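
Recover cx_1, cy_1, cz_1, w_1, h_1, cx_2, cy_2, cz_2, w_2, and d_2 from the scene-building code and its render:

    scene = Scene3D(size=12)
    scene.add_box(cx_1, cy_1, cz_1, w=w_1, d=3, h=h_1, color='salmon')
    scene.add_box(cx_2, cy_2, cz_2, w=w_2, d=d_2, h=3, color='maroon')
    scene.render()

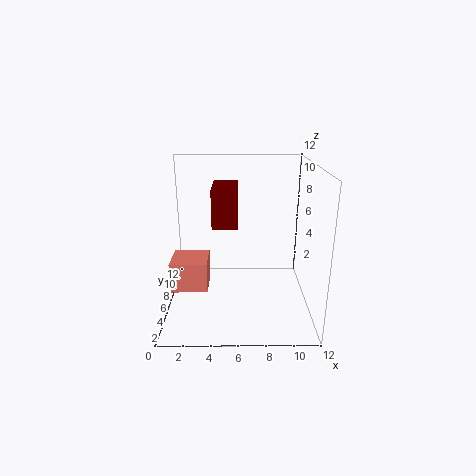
cx_1 = 0.5
cy_1 = 4
cz_1 = 2
w_1 = 3
h_1 = 2.5
cx_2 = 4
cy_2 = 4
cz_2 = 7.5
w_2 = 2
d_2 = 3.5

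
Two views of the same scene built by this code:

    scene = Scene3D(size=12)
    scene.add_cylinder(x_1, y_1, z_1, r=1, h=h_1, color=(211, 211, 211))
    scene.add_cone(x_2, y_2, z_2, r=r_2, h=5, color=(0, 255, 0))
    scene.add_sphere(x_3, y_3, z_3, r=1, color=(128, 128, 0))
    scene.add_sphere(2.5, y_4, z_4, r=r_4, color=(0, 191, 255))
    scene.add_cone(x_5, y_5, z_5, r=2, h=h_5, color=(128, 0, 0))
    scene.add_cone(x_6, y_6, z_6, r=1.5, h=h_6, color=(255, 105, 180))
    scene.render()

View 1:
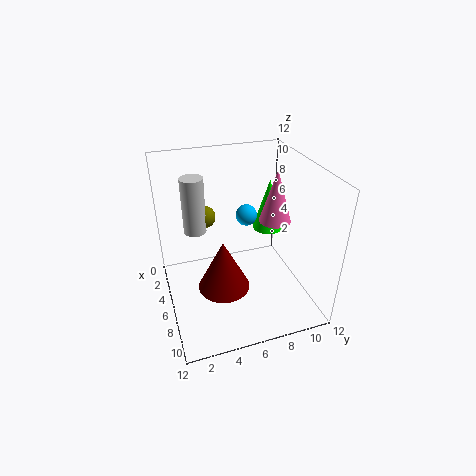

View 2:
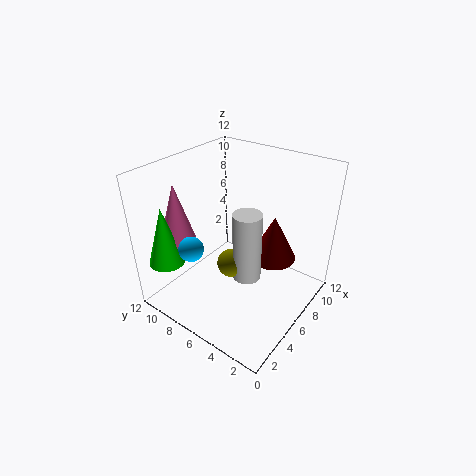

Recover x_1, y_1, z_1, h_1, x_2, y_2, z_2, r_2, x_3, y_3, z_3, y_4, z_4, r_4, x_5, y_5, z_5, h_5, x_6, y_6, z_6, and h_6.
x_1 = 3, y_1 = 3, z_1 = 5.5, h_1 = 5, x_2 = 2, y_2 = 10.5, z_2 = 4, r_2 = 1.5, x_3 = 2.5, y_3 = 4, z_3 = 6.5, y_4 = 8, z_4 = 6, r_4 = 1, x_5 = 8.5, y_5 = 4, z_5 = 3.5, h_5 = 4, x_6 = 3.5, y_6 = 10.5, z_6 = 5.5, h_6 = 5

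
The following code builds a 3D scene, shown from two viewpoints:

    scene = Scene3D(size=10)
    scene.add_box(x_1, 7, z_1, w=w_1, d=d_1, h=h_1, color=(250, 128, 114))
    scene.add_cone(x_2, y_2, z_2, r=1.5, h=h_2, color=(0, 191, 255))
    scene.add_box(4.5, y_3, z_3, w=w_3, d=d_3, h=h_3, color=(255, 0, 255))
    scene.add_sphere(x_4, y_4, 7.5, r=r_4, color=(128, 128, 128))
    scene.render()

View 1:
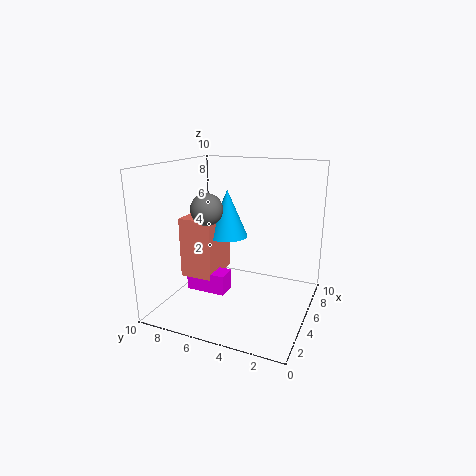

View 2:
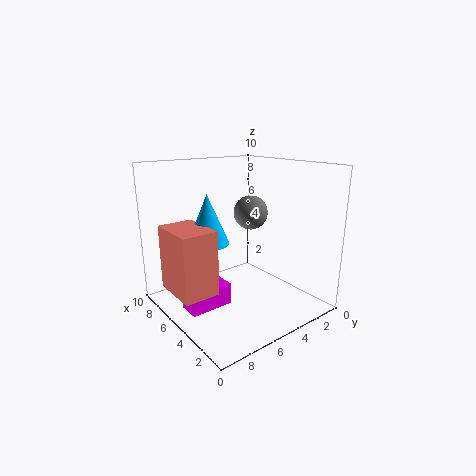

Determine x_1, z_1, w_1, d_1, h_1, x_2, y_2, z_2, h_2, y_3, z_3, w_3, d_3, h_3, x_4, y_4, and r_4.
x_1 = 4.5, z_1 = 1.5, w_1 = 3.5, d_1 = 2.5, h_1 = 4.5, x_2 = 6.5, y_2 = 6.5, z_2 = 4.5, h_2 = 3.5, y_3 = 6, z_3 = 0.5, w_3 = 1.5, d_3 = 3, h_3 = 1.5, x_4 = 2.5, y_4 = 6, r_4 = 1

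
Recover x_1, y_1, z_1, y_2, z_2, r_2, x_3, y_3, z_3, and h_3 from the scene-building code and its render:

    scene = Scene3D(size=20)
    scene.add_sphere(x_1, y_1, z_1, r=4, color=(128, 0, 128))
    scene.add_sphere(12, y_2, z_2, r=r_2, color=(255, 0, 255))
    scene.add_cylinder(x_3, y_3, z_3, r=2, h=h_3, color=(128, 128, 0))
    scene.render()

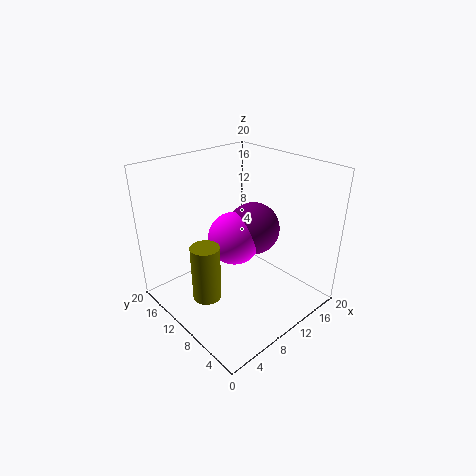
x_1 = 15
y_1 = 12
z_1 = 9
y_2 = 13
z_2 = 8
r_2 = 4
x_3 = 5
y_3 = 11
z_3 = 2
h_3 = 8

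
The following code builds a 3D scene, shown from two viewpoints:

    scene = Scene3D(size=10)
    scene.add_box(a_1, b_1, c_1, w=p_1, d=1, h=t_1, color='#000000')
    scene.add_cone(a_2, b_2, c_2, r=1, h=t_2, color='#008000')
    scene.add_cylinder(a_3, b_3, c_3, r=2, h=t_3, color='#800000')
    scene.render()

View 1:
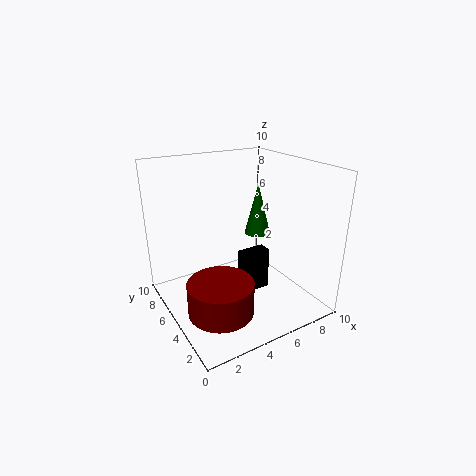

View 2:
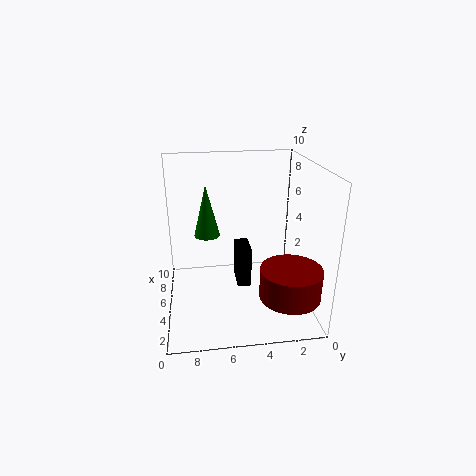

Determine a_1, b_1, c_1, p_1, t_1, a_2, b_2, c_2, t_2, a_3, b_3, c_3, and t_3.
a_1 = 5, b_1 = 4, c_1 = 1, p_1 = 2, t_1 = 3, a_2 = 8, b_2 = 7, c_2 = 4, t_2 = 4, a_3 = 2, b_3 = 2, c_3 = 2, t_3 = 2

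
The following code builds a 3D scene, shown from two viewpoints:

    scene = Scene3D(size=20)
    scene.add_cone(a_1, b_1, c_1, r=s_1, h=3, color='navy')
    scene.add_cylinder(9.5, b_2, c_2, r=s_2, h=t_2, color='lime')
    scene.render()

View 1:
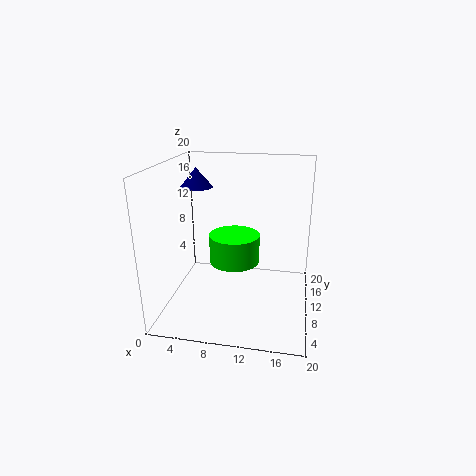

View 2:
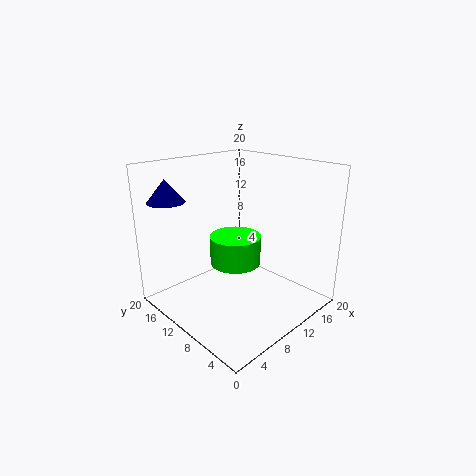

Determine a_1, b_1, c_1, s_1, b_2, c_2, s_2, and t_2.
a_1 = 2.5
b_1 = 15.5
c_1 = 15.5
s_1 = 2.5
b_2 = 10
c_2 = 6.5
s_2 = 3.5
t_2 = 4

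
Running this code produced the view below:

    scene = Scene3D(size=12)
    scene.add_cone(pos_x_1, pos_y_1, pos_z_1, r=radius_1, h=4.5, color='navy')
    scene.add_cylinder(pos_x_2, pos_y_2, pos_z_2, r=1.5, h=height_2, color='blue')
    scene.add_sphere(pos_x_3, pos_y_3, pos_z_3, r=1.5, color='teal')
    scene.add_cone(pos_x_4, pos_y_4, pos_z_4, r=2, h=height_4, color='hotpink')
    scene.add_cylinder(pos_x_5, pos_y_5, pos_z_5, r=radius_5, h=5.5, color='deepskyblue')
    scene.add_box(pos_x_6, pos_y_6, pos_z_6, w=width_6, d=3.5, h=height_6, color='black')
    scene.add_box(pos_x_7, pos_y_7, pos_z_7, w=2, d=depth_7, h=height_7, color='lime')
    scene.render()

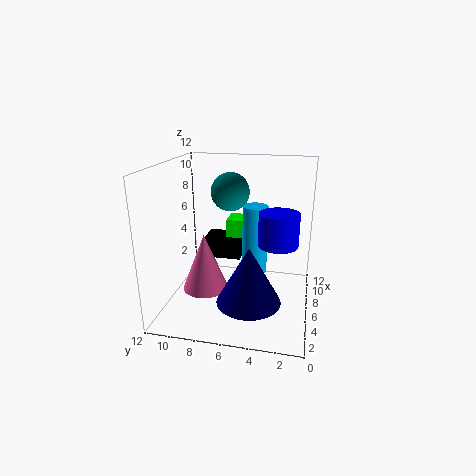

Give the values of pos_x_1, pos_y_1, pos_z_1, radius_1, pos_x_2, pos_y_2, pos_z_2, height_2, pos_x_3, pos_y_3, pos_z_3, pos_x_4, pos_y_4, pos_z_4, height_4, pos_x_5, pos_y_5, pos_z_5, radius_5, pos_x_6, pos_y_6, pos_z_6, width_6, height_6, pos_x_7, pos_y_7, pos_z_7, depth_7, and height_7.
pos_x_1 = 3
pos_y_1 = 4.5
pos_z_1 = 2
radius_1 = 2.5
pos_x_2 = 4
pos_y_2 = 2.5
pos_z_2 = 6.5
height_2 = 2.5
pos_x_3 = 5.5
pos_y_3 = 6.5
pos_z_3 = 10
pos_x_4 = 6
pos_y_4 = 9
pos_z_4 = 1
height_4 = 5
pos_x_5 = 5.5
pos_y_5 = 4.5
pos_z_5 = 3.5
radius_5 = 1
pos_x_6 = 9
pos_y_6 = 6.5
pos_z_6 = 2.5
width_6 = 2.5
height_6 = 2
pos_x_7 = 6
pos_y_7 = 5
pos_z_7 = 6
depth_7 = 2
height_7 = 1.5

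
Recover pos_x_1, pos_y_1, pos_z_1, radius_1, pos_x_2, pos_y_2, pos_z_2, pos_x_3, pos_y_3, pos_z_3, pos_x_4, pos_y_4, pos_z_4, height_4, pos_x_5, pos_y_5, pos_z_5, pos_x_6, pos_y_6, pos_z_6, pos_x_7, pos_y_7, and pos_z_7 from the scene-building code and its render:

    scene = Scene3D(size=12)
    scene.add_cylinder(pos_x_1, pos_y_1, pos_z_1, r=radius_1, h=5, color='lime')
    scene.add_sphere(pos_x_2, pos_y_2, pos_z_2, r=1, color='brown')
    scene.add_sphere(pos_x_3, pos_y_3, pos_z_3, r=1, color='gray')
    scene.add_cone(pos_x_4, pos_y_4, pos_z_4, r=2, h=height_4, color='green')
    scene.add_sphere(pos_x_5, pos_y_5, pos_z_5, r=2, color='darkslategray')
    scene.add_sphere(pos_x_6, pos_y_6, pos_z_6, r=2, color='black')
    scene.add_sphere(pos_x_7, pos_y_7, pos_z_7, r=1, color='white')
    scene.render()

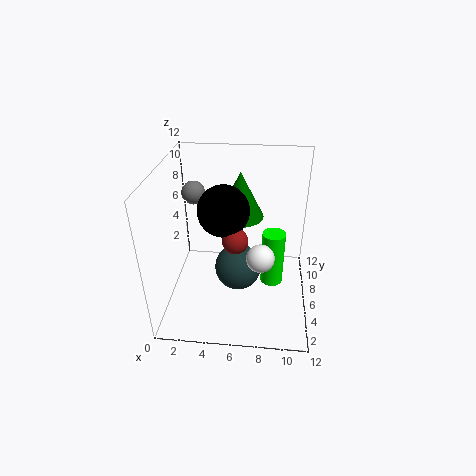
pos_x_1 = 9
pos_y_1 = 7
pos_z_1 = 1
radius_1 = 1
pos_x_2 = 6
pos_y_2 = 4
pos_z_2 = 7
pos_x_3 = 2
pos_y_3 = 8
pos_z_3 = 9
pos_x_4 = 6
pos_y_4 = 8
pos_z_4 = 7
height_4 = 4
pos_x_5 = 6
pos_y_5 = 6
pos_z_5 = 3
pos_x_6 = 5
pos_y_6 = 5
pos_z_6 = 9
pos_x_7 = 8
pos_y_7 = 2
pos_z_7 = 7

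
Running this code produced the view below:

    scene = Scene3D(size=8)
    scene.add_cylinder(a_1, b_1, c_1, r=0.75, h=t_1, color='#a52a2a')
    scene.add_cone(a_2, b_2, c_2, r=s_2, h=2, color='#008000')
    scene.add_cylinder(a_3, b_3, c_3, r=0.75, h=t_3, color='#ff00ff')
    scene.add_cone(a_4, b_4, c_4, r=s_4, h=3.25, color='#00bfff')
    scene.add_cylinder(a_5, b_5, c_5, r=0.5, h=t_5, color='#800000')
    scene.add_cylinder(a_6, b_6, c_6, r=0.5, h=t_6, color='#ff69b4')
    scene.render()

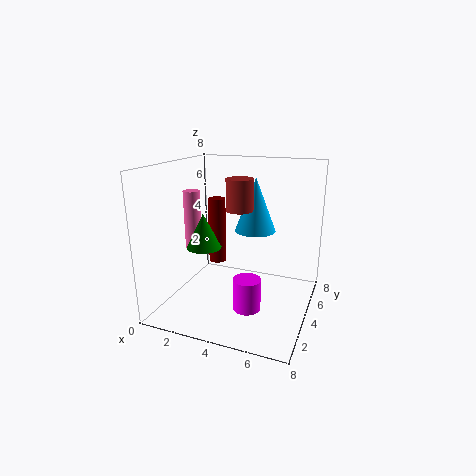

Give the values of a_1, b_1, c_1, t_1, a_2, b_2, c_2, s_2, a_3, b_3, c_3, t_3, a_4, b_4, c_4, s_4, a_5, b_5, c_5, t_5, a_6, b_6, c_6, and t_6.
a_1 = 4, b_1 = 4.25, c_1 = 5.5, t_1 = 1.75, a_2 = 2, b_2 = 3.75, c_2 = 3.25, s_2 = 1, a_3 = 5, b_3 = 2.75, c_3 = 0.5, t_3 = 1.75, a_4 = 4.25, b_4 = 6.25, c_4 = 3.75, s_4 = 1.25, a_5 = 2.5, b_5 = 4.5, c_5 = 2.25, t_5 = 3.75, a_6 = 0.75, b_6 = 4.75, c_6 = 2.75, t_6 = 3.5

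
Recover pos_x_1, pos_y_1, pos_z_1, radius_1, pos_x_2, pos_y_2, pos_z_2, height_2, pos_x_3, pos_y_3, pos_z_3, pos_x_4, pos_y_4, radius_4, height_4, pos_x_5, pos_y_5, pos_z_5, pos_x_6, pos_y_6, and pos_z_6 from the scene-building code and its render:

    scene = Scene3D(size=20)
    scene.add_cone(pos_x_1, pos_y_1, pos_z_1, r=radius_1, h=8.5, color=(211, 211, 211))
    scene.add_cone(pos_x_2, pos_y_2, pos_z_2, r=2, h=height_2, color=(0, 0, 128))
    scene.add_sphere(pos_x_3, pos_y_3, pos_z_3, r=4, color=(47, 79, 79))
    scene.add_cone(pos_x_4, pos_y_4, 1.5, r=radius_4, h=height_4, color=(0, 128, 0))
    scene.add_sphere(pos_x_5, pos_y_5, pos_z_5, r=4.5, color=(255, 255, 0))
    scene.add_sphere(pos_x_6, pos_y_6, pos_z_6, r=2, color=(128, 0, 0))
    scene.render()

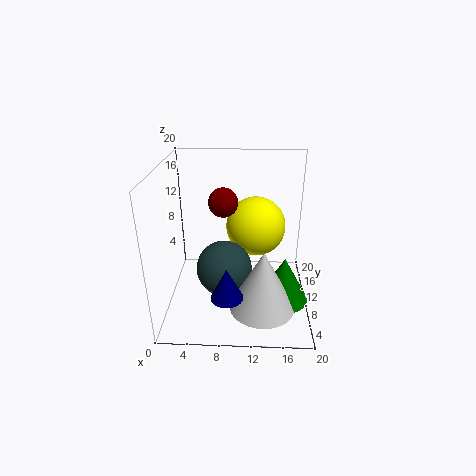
pos_x_1 = 13.5, pos_y_1 = 6, pos_z_1 = 1.5, radius_1 = 4.5, pos_x_2 = 9, pos_y_2 = 2, pos_z_2 = 6, height_2 = 4, pos_x_3 = 8, pos_y_3 = 10, pos_z_3 = 5, pos_x_4 = 16.5, pos_y_4 = 8, radius_4 = 3.5, height_4 = 6.5, pos_x_5 = 12.5, pos_y_5 = 15, pos_z_5 = 9.5, pos_x_6 = 8, pos_y_6 = 10.5, pos_z_6 = 15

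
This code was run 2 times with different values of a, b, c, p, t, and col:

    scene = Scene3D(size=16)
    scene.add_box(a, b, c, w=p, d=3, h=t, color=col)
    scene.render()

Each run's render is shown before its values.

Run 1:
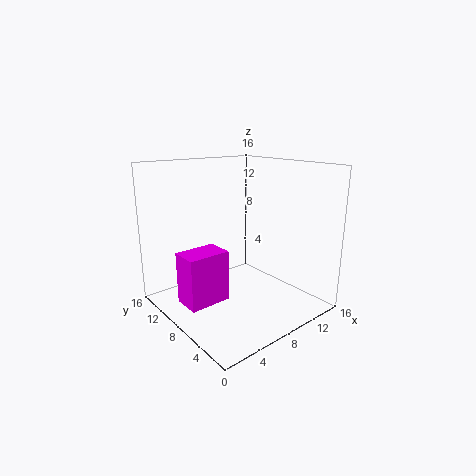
a = 1
b = 6.5
c = 2
p = 4.5
t = 5.5
col = 'magenta'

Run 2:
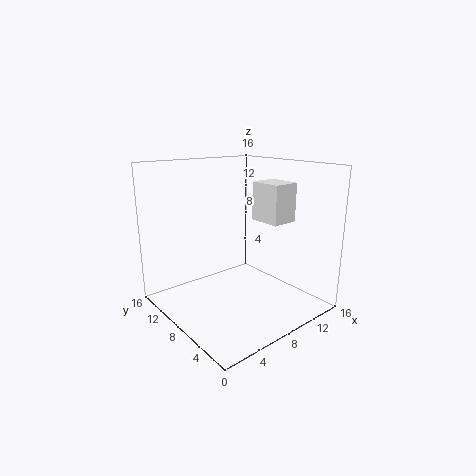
a = 6
b = 0.5
c = 11.5
p = 2.5
t = 3.5
col = 'white'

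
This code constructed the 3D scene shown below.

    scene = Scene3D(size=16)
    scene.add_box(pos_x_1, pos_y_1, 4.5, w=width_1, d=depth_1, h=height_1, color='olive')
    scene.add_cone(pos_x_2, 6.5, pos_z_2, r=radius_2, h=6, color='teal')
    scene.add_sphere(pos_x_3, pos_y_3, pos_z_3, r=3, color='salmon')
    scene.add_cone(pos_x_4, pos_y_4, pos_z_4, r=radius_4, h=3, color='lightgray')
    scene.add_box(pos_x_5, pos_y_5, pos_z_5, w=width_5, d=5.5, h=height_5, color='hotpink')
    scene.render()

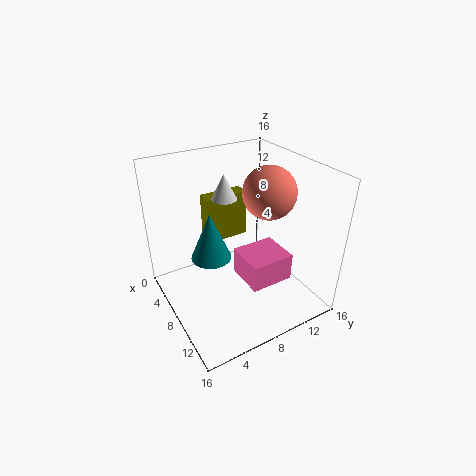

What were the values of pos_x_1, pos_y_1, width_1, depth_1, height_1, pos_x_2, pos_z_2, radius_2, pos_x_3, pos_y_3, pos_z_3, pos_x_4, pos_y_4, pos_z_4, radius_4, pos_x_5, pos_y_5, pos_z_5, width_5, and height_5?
pos_x_1 = 0.5, pos_y_1 = 7, width_1 = 2, depth_1 = 5.5, height_1 = 6, pos_x_2 = 4, pos_z_2 = 3.5, radius_2 = 2.5, pos_x_3 = 8, pos_y_3 = 12, pos_z_3 = 12.5, pos_x_4 = 4, pos_y_4 = 8.5, pos_z_4 = 11, radius_4 = 1.5, pos_x_5 = 4.5, pos_y_5 = 9.5, pos_z_5 = 0.5, width_5 = 5, height_5 = 3.5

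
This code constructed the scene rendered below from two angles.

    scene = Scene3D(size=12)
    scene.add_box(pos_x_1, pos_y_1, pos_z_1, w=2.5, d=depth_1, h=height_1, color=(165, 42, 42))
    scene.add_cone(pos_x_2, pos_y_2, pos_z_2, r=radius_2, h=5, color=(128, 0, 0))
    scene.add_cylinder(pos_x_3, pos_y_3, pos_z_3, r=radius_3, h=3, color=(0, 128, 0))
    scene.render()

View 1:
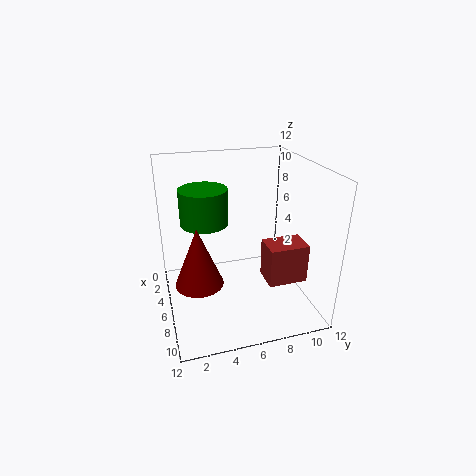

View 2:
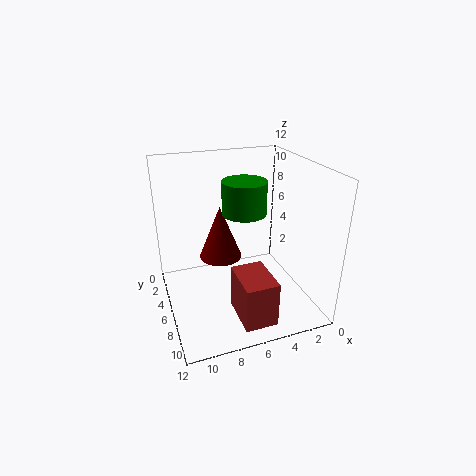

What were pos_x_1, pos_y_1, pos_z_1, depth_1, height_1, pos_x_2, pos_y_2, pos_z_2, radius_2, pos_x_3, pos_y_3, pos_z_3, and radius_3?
pos_x_1 = 5
pos_y_1 = 8.5
pos_z_1 = 1.5
depth_1 = 3.5
height_1 = 3.5
pos_x_2 = 6.5
pos_y_2 = 2.5
pos_z_2 = 2.5
radius_2 = 2
pos_x_3 = 4.5
pos_y_3 = 3.5
pos_z_3 = 7
radius_3 = 2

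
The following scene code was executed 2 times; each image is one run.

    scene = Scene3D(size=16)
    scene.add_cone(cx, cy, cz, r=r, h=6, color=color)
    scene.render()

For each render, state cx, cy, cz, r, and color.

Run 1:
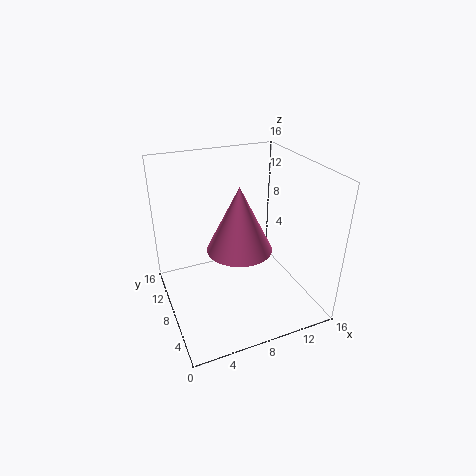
cx = 6; cy = 3; cz = 10; r = 3; color = 'hotpink'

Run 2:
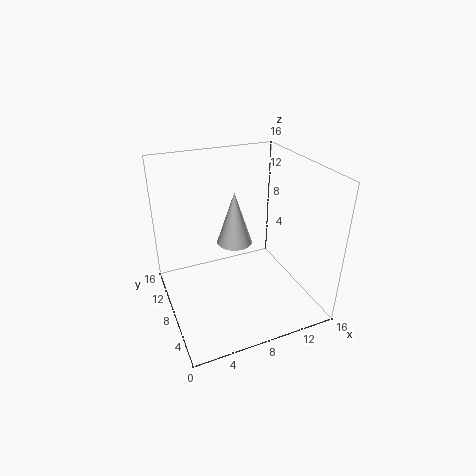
cx = 8; cy = 9; cz = 7; r = 2; color = 'white'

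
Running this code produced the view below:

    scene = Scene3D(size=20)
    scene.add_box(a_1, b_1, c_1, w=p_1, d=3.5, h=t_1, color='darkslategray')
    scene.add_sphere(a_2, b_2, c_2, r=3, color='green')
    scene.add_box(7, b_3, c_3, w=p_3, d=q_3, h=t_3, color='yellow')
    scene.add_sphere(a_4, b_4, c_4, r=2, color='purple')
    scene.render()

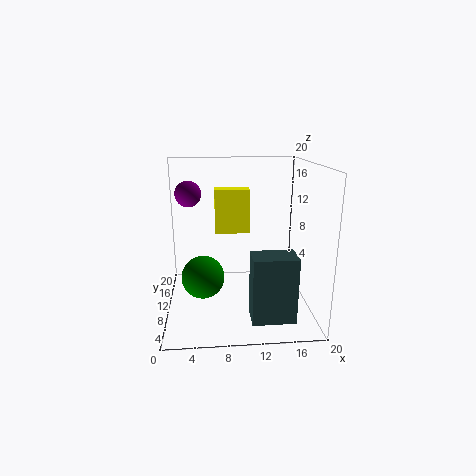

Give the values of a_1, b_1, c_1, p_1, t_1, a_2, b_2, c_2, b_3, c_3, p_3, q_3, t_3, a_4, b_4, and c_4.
a_1 = 11
b_1 = 1.5
c_1 = 1.5
p_1 = 5.5
t_1 = 8.5
a_2 = 5
b_2 = 9.5
c_2 = 4.5
b_3 = 16.5
c_3 = 8.5
p_3 = 5.5
q_3 = 2.5
t_3 = 7
a_4 = 3
b_4 = 16.5
c_4 = 15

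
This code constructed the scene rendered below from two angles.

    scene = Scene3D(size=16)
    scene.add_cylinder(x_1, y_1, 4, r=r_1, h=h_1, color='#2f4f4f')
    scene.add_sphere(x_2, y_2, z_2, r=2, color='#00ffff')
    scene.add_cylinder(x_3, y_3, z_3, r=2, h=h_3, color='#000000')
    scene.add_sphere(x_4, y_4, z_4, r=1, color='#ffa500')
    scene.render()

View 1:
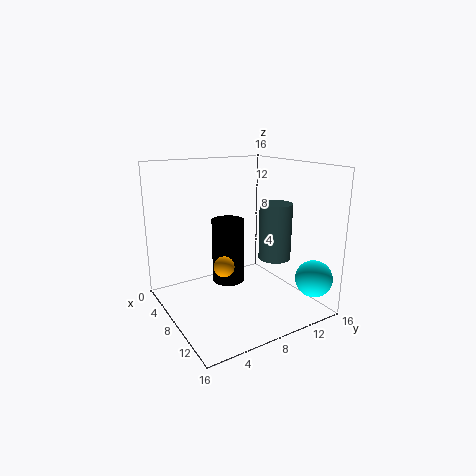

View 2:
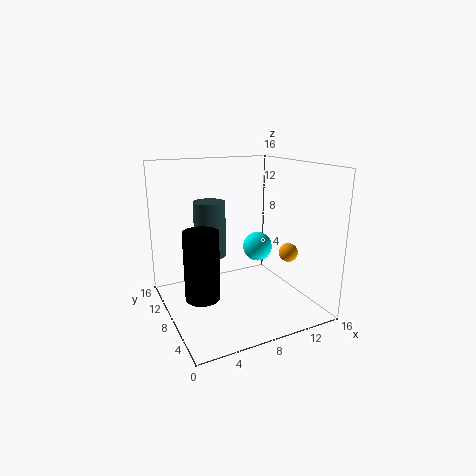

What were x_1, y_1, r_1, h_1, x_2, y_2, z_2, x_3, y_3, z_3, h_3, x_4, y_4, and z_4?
x_1 = 7; y_1 = 14; r_1 = 2; h_1 = 7; x_2 = 14; y_2 = 14; z_2 = 4; x_3 = 4; y_3 = 9; z_3 = 1; h_3 = 8; x_4 = 12; y_4 = 4; z_4 = 7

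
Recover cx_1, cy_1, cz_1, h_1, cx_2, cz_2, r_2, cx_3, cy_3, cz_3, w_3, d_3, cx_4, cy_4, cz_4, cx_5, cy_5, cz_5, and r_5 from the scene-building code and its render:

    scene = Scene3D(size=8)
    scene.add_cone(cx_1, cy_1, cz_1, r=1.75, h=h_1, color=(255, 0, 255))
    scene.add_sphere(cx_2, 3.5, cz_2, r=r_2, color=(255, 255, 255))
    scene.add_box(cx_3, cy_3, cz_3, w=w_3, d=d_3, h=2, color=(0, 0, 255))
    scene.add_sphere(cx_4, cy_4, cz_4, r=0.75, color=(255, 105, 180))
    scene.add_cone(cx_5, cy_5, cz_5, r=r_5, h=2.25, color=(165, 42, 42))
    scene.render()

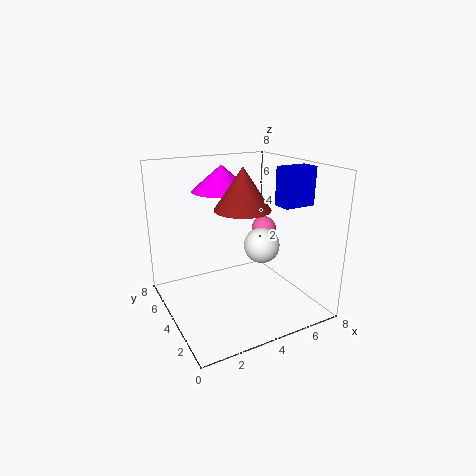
cx_1 = 4, cy_1 = 6, cz_1 = 6.25, h_1 = 1.5, cx_2 = 5.25, cz_2 = 3.5, r_2 = 1, cx_3 = 5.5, cy_3 = 1.75, cz_3 = 6, w_3 = 1.75, d_3 = 1, cx_4 = 6.5, cy_4 = 5.25, cz_4 = 3.75, cx_5 = 4, cy_5 = 3.5, cz_5 = 5.75, r_5 = 1.5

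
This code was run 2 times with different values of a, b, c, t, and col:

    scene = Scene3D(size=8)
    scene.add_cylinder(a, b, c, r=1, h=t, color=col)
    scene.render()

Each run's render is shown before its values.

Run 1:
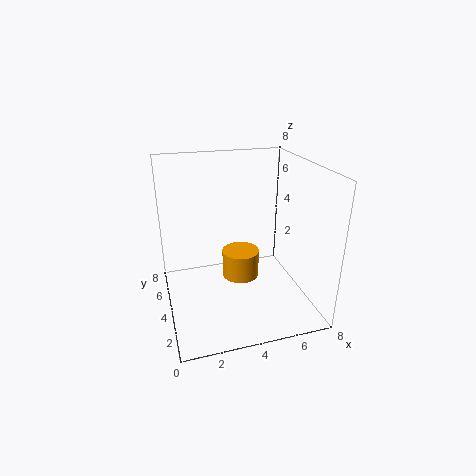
a = 4, b = 3.5, c = 2, t = 1.5, col = 'orange'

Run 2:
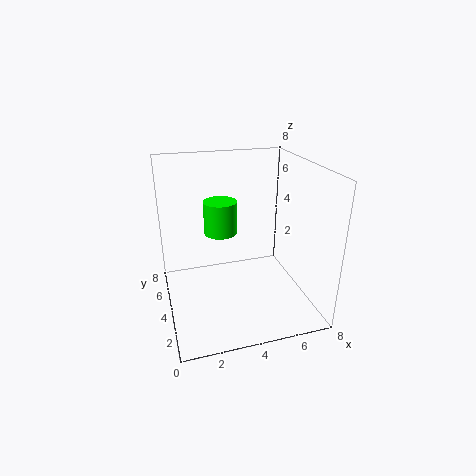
a = 3.5, b = 6, c = 3.5, t = 2, col = 'lime'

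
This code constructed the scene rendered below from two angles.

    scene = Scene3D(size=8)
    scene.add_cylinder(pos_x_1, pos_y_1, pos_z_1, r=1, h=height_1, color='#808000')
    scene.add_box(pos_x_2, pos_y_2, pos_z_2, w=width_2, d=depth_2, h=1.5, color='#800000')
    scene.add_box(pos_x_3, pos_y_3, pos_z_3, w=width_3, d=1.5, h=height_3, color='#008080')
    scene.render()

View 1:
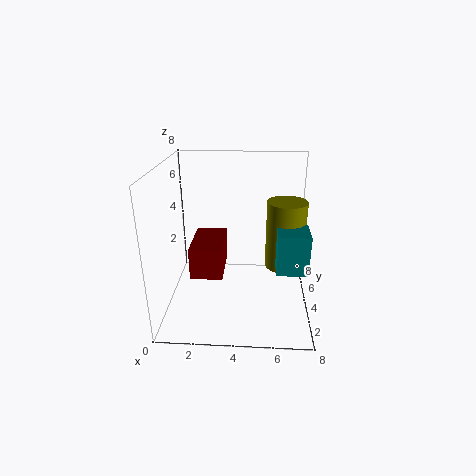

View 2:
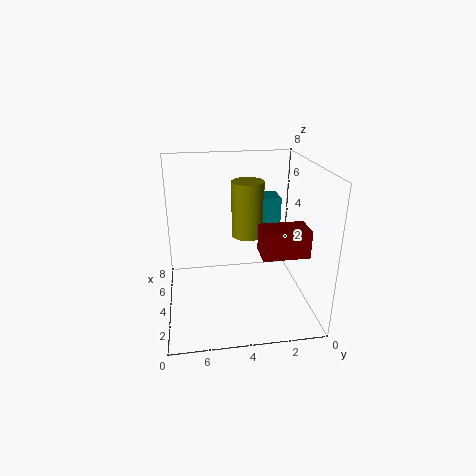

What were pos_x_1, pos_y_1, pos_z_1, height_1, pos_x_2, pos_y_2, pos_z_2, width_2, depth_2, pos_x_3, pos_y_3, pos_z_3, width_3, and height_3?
pos_x_1 = 6.5
pos_y_1 = 3
pos_z_1 = 3
height_1 = 3.5
pos_x_2 = 2
pos_y_2 = 0.5
pos_z_2 = 3.5
width_2 = 1.5
depth_2 = 2.5
pos_x_3 = 6
pos_y_3 = 1
pos_z_3 = 3.5
width_3 = 1.5
height_3 = 2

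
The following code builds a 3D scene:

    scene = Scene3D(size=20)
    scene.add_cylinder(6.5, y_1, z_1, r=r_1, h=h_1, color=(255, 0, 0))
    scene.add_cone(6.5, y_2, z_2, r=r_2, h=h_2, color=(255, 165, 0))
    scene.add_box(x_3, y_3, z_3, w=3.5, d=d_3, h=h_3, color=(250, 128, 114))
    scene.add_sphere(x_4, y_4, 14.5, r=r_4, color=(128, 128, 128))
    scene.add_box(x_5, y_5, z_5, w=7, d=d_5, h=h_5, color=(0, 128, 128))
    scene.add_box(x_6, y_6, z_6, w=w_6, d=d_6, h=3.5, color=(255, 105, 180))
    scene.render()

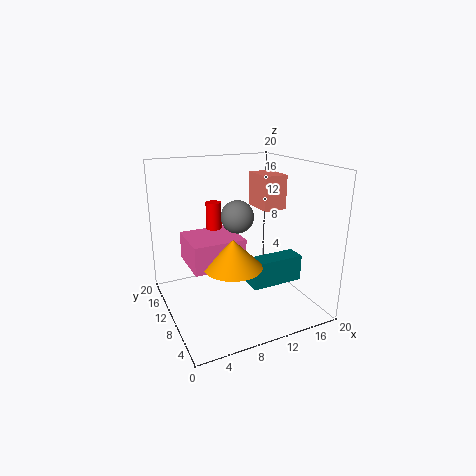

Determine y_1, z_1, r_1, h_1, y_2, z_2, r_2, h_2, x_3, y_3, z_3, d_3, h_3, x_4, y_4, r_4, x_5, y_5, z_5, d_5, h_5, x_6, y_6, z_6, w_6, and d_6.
y_1 = 10, z_1 = 10.5, r_1 = 1, h_1 = 5, y_2 = 4, z_2 = 9, r_2 = 3.5, h_2 = 3.5, x_3 = 14.5, y_3 = 10.5, z_3 = 13, d_3 = 5, h_3 = 5, x_4 = 8, y_4 = 6, r_4 = 2, x_5 = 9.5, y_5 = 4, z_5 = 5, d_5 = 2.5, h_5 = 3.5, x_6 = 2, y_6 = 4.5, z_6 = 8.5, w_6 = 6.5, d_6 = 6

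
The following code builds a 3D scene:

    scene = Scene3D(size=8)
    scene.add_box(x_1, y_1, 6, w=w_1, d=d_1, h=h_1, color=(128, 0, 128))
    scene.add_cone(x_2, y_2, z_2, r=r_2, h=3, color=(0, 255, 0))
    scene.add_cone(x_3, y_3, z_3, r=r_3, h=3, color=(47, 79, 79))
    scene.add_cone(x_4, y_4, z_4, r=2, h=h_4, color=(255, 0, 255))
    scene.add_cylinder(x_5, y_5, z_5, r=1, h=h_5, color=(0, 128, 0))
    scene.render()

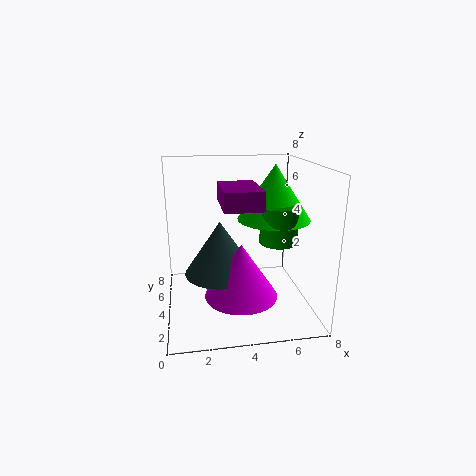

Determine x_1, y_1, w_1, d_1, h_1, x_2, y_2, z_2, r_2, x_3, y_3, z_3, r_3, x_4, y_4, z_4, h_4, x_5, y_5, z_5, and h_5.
x_1 = 3
y_1 = 2
w_1 = 2
d_1 = 3
h_1 = 1
x_2 = 6
y_2 = 4
z_2 = 5
r_2 = 2
x_3 = 3
y_3 = 4
z_3 = 2
r_3 = 2
x_4 = 4
y_4 = 3
z_4 = 1
h_4 = 3
x_5 = 6
y_5 = 3
z_5 = 4
h_5 = 2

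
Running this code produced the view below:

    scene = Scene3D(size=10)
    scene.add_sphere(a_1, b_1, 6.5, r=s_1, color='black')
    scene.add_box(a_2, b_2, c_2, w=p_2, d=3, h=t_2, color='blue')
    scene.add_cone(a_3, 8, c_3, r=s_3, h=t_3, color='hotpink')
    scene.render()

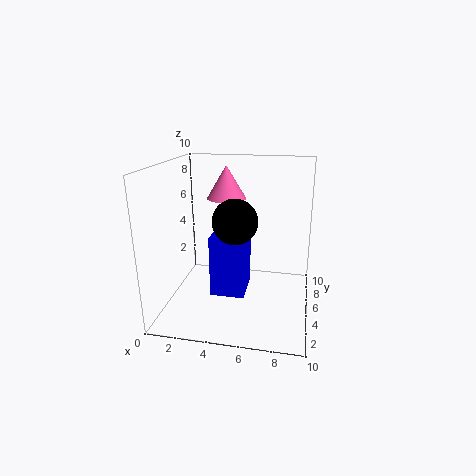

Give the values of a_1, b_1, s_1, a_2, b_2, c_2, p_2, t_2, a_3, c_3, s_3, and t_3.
a_1 = 5
b_1 = 4
s_1 = 1.5
a_2 = 3
b_2 = 4.5
c_2 = 0.5
p_2 = 2.5
t_2 = 4.5
a_3 = 3.5
c_3 = 7
s_3 = 1.5
t_3 = 2.5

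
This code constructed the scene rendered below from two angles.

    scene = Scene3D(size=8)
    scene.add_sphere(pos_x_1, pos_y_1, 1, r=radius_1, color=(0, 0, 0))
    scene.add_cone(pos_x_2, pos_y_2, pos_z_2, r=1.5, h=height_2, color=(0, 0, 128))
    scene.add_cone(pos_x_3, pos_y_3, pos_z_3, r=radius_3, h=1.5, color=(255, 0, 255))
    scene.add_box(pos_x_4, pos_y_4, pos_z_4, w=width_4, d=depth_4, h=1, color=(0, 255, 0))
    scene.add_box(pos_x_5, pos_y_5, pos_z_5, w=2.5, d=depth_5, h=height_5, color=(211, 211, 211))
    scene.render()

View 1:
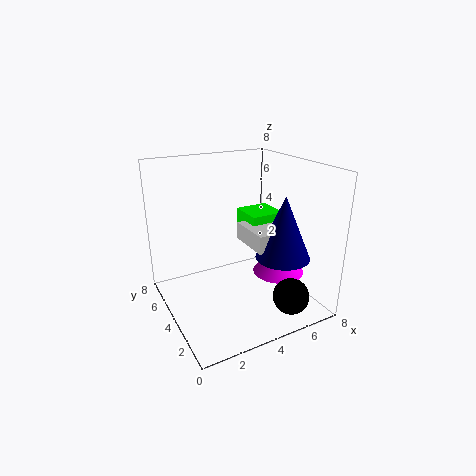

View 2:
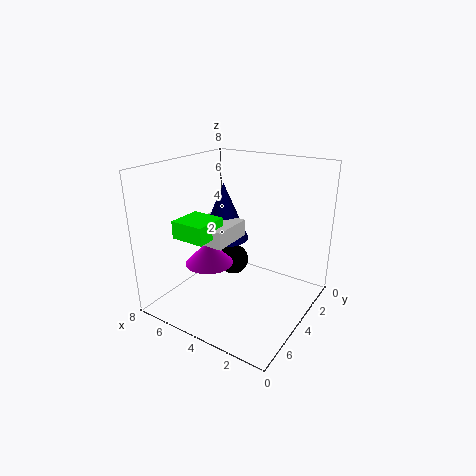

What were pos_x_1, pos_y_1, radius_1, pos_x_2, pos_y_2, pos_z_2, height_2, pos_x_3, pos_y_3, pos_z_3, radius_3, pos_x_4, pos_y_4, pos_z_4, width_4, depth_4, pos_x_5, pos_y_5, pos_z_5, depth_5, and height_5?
pos_x_1 = 6
pos_y_1 = 1.5
radius_1 = 1
pos_x_2 = 6
pos_y_2 = 2.5
pos_z_2 = 3
height_2 = 3.5
pos_x_3 = 6.5
pos_y_3 = 3.5
pos_z_3 = 1.5
radius_3 = 1.5
pos_x_4 = 5
pos_y_4 = 4
pos_z_4 = 4
width_4 = 2
depth_4 = 2
pos_x_5 = 4.5
pos_y_5 = 2.5
pos_z_5 = 3.5
depth_5 = 2.5
height_5 = 1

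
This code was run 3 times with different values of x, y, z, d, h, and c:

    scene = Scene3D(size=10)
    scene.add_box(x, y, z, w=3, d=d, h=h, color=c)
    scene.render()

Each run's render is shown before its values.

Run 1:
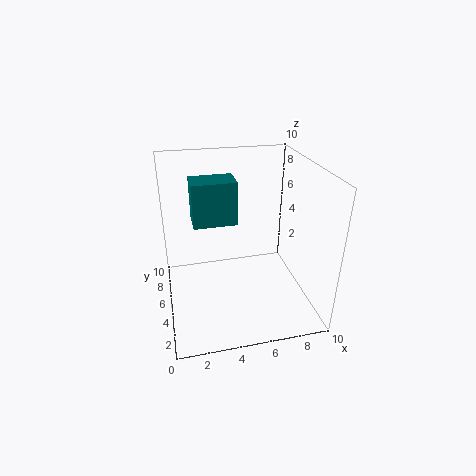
x = 2; y = 5; z = 6; d = 2; h = 3; c = 'teal'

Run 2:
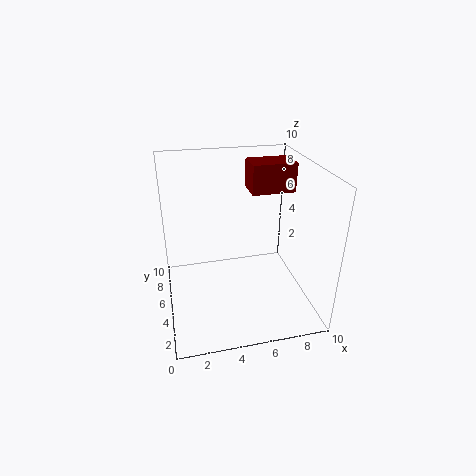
x = 6; y = 5; z = 8; d = 2; h = 2; c = 'maroon'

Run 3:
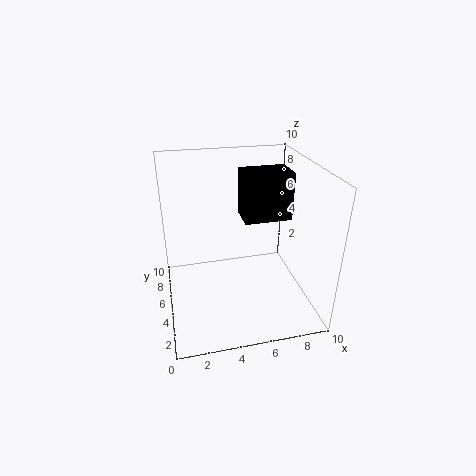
x = 5; y = 3; z = 7; d = 2; h = 3; c = 'black'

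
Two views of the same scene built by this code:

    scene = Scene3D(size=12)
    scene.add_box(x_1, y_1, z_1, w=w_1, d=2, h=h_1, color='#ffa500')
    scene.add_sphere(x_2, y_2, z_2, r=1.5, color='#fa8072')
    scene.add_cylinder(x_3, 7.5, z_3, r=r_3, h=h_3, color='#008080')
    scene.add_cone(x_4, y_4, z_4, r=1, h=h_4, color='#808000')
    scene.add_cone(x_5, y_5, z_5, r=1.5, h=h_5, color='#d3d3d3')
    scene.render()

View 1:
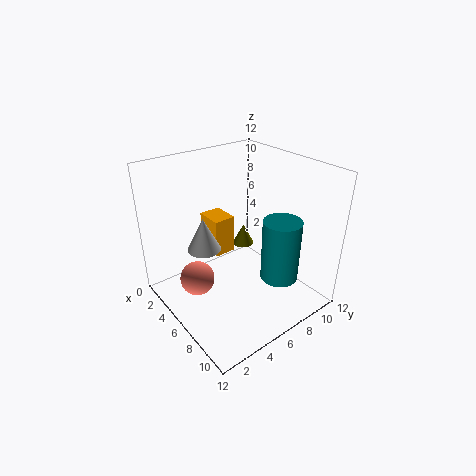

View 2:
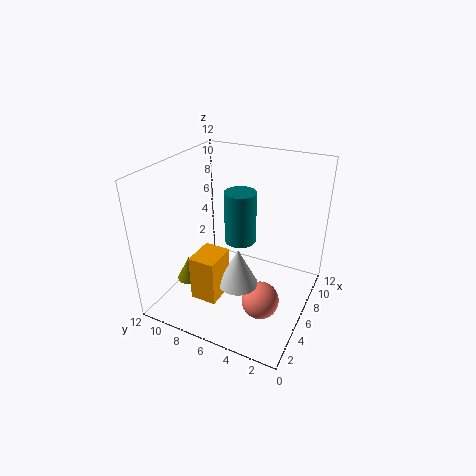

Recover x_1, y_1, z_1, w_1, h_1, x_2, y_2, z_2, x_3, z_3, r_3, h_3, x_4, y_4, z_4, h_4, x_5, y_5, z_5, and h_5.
x_1 = 1; y_1 = 5.5; z_1 = 3; w_1 = 2.5; h_1 = 3.5; x_2 = 4; y_2 = 3; z_2 = 2; x_3 = 9.5; z_3 = 3.5; r_3 = 1.5; h_3 = 5; x_4 = 3; y_4 = 9; z_4 = 3; h_4 = 2; x_5 = 3; y_5 = 4.5; z_5 = 4; h_5 = 3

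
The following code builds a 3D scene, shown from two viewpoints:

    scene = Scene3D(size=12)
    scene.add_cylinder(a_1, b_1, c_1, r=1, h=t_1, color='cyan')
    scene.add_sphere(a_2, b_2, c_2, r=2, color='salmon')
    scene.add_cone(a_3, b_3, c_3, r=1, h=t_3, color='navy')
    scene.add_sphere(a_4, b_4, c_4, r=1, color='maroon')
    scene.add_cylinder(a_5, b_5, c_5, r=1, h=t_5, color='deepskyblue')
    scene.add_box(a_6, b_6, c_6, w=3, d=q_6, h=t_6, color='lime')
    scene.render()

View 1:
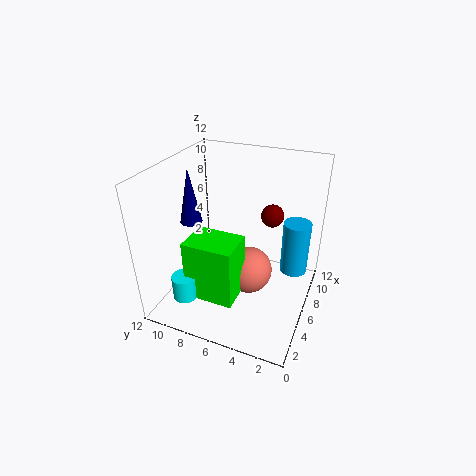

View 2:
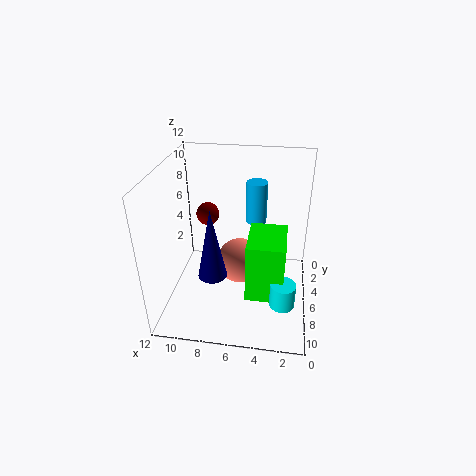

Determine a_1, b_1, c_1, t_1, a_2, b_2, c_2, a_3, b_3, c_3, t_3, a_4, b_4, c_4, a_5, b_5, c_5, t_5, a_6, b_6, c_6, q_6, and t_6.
a_1 = 2
b_1 = 9
c_1 = 2
t_1 = 2
a_2 = 6
b_2 = 5
c_2 = 3
a_3 = 7
b_3 = 11
c_3 = 6
t_3 = 5
a_4 = 9
b_4 = 4
c_4 = 7
a_5 = 5
b_5 = 1
c_5 = 5
t_5 = 4
a_6 = 2
b_6 = 5
c_6 = 2
q_6 = 4
t_6 = 5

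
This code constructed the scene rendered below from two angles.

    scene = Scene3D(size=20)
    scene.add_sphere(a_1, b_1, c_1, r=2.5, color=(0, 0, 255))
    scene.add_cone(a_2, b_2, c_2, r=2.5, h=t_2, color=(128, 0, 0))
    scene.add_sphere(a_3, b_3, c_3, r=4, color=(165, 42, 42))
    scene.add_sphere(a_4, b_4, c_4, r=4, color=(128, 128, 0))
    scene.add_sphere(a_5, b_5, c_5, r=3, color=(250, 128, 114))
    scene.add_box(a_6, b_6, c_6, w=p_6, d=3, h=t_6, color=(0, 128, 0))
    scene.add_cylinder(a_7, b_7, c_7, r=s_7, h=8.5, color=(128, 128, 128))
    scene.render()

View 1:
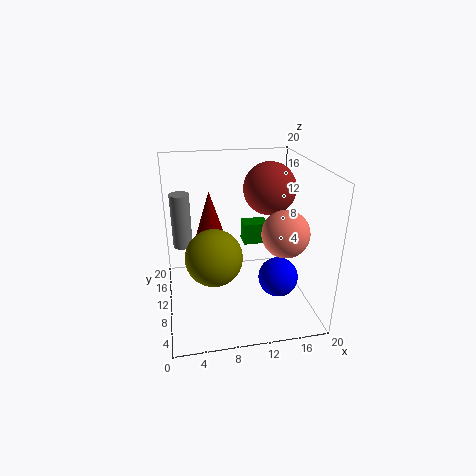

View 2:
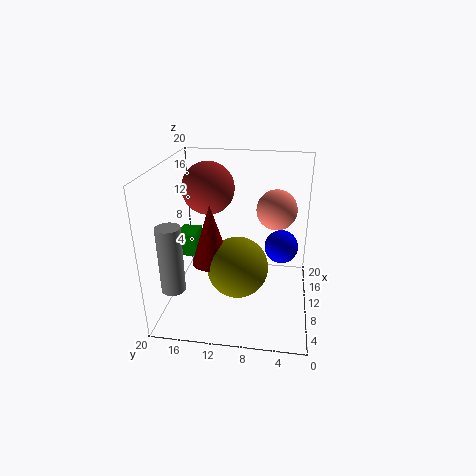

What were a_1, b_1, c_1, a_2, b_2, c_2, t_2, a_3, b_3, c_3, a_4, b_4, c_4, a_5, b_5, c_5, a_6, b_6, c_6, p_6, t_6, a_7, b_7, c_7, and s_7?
a_1 = 14
b_1 = 4
c_1 = 7
a_2 = 6.5
b_2 = 13
c_2 = 8
t_2 = 8
a_3 = 16
b_3 = 15.5
c_3 = 15
a_4 = 6.5
b_4 = 9.5
c_4 = 7.5
a_5 = 15
b_5 = 5
c_5 = 12.5
a_6 = 12.5
b_6 = 17
c_6 = 5
p_6 = 4
t_6 = 3.5
a_7 = 2.5
b_7 = 17
c_7 = 6
s_7 = 1.5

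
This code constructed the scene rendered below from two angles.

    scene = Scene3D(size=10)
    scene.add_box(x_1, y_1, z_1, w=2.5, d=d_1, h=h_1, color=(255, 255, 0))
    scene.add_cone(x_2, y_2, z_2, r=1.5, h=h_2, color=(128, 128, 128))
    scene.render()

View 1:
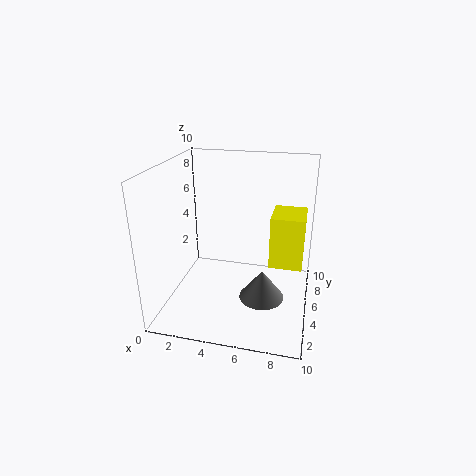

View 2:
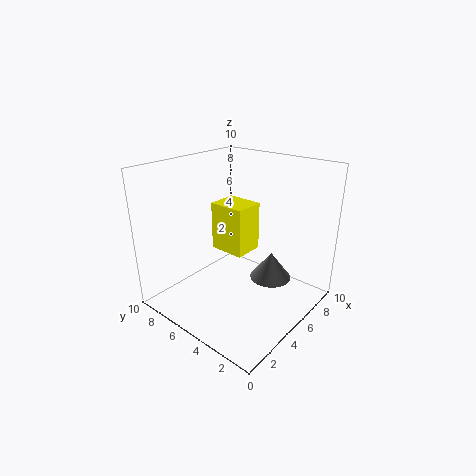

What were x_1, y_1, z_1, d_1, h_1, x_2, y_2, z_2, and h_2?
x_1 = 7, y_1 = 6.5, z_1 = 2, d_1 = 3, h_1 = 4, x_2 = 7, y_2 = 3.5, z_2 = 1.5, h_2 = 2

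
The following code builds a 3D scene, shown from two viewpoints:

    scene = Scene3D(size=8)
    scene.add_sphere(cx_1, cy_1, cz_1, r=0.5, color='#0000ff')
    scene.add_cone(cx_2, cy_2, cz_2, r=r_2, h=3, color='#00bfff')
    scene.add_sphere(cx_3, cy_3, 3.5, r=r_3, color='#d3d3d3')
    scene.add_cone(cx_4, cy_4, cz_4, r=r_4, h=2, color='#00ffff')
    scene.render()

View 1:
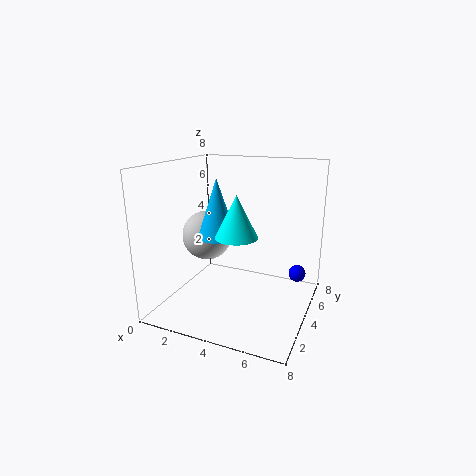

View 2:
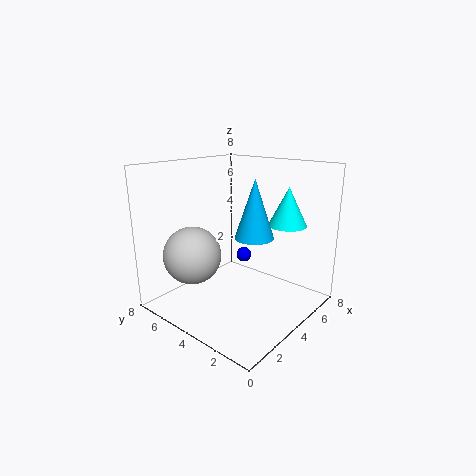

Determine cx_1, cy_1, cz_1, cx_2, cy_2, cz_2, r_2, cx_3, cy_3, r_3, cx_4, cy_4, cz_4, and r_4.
cx_1 = 7; cy_1 = 6; cz_1 = 1.5; cx_2 = 3.5; cy_2 = 2.5; cz_2 = 4.5; r_2 = 1; cx_3 = 1.5; cy_3 = 5; r_3 = 1.5; cx_4 = 5; cy_4 = 1.5; cz_4 = 5; r_4 = 1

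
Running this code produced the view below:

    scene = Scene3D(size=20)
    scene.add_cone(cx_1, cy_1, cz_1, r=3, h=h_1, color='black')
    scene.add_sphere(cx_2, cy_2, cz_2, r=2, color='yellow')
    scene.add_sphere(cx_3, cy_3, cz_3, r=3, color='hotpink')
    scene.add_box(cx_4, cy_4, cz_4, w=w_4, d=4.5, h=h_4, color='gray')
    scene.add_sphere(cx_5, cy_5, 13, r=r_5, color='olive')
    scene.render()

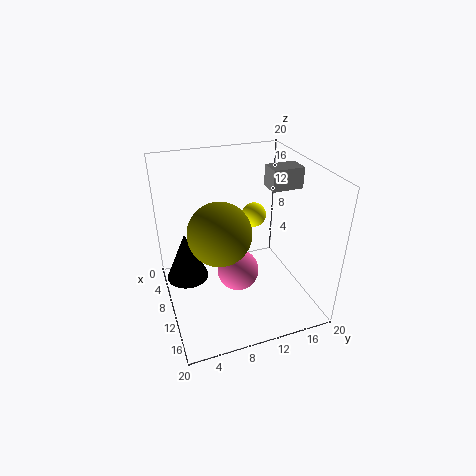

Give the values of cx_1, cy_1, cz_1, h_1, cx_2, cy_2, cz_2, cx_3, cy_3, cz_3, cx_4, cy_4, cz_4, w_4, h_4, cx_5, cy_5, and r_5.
cx_1 = 7.5, cy_1 = 3, cz_1 = 3.5, h_1 = 7, cx_2 = 2.5, cy_2 = 15.5, cz_2 = 9, cx_3 = 10, cy_3 = 10, cz_3 = 4.5, cx_4 = 7, cy_4 = 15, cz_4 = 16, w_4 = 3, h_4 = 3, cx_5 = 13, cy_5 = 6.5, r_5 = 4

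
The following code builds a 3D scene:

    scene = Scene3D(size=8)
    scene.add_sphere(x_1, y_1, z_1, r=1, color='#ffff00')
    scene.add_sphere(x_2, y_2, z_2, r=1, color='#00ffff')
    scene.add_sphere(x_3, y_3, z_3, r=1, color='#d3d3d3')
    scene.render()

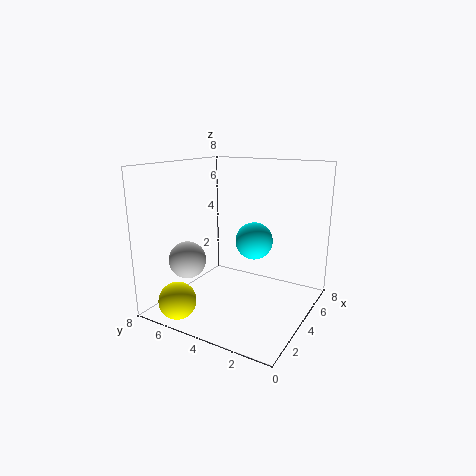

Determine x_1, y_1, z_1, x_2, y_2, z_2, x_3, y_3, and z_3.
x_1 = 1
y_1 = 6
z_1 = 1
x_2 = 4
y_2 = 3
z_2 = 4
x_3 = 2
y_3 = 6
z_3 = 3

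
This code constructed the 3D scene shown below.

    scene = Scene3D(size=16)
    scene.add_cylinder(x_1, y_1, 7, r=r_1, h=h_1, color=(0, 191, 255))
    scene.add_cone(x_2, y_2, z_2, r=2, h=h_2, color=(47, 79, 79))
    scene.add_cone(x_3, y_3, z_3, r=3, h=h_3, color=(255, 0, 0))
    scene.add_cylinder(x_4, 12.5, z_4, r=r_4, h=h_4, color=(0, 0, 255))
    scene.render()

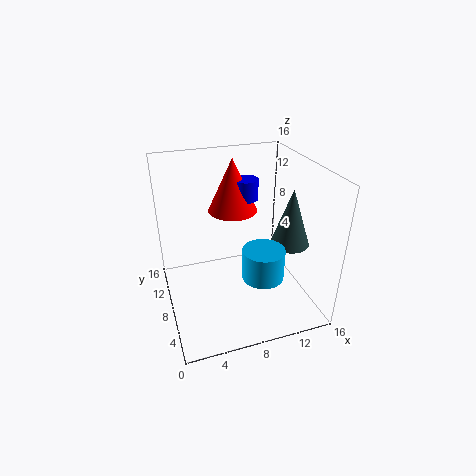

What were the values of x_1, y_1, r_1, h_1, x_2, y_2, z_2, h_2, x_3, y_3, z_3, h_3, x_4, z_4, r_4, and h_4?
x_1 = 8.5
y_1 = 2
r_1 = 2
h_1 = 3
x_2 = 12.5
y_2 = 4.5
z_2 = 8.5
h_2 = 6
x_3 = 9
y_3 = 13
z_3 = 9
h_3 = 6.5
x_4 = 10.5
z_4 = 10.5
r_4 = 1.5
h_4 = 2.5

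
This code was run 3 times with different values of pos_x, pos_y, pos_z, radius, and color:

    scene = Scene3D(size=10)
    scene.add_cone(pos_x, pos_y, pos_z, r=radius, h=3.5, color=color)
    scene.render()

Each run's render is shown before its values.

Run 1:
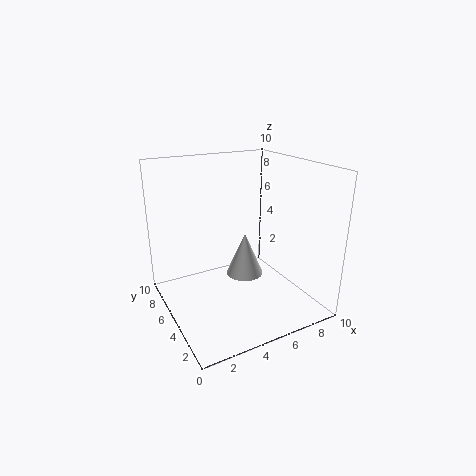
pos_x = 7
pos_y = 7.5
pos_z = 0.5
radius = 1.5
color = 'white'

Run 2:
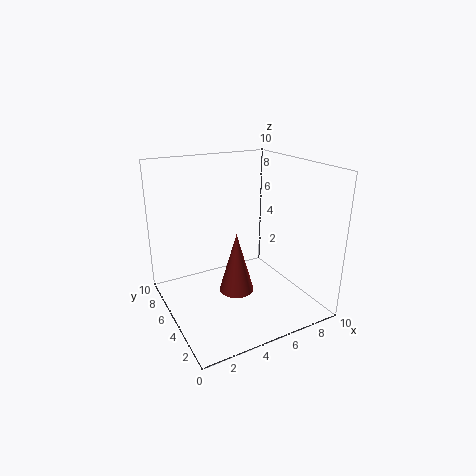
pos_x = 3
pos_y = 1.5
pos_z = 3.5
radius = 1
color = 'brown'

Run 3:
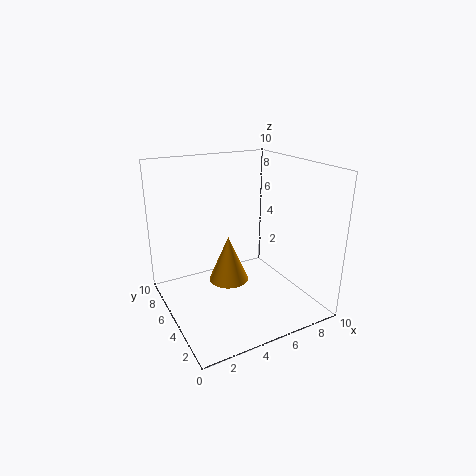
pos_x = 5
pos_y = 6.5
pos_z = 1
radius = 1.5
color = 'orange'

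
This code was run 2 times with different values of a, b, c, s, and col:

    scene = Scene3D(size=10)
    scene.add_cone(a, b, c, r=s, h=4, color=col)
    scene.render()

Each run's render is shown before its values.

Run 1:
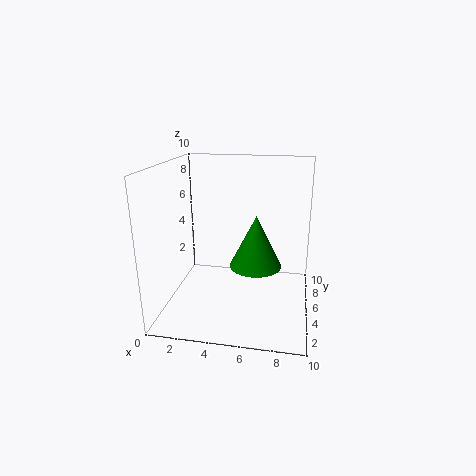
a = 6; b = 7; c = 2; s = 2; col = 'green'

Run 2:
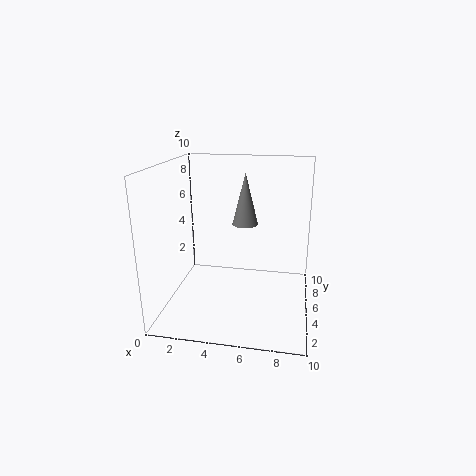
a = 5; b = 8; c = 5; s = 1; col = 'gray'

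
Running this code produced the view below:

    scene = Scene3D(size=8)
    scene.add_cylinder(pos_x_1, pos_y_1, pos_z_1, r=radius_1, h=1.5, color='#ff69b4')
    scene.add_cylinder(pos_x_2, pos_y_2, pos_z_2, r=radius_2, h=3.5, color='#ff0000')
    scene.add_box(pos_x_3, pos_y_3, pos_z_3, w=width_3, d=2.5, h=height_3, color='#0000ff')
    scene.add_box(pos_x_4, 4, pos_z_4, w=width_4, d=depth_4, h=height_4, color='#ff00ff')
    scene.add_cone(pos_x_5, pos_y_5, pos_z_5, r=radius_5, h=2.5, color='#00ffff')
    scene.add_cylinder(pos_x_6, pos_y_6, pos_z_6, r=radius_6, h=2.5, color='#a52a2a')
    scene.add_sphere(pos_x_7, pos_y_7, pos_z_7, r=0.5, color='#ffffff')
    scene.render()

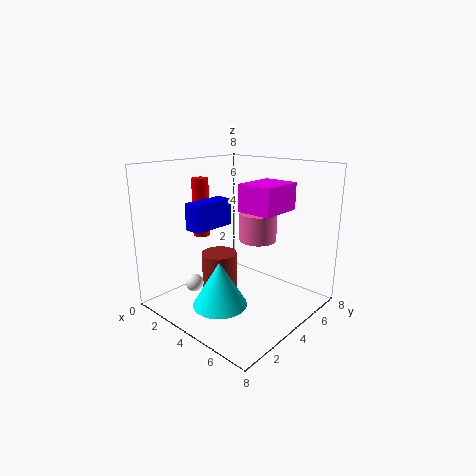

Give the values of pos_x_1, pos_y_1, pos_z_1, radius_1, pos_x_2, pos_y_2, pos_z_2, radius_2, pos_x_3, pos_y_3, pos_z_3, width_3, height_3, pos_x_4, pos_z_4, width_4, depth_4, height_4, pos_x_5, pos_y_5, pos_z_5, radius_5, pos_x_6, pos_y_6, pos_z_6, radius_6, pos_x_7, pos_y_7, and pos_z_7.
pos_x_1 = 5, pos_y_1 = 4.5, pos_z_1 = 4, radius_1 = 1, pos_x_2 = 1, pos_y_2 = 4, pos_z_2 = 3.5, radius_2 = 0.5, pos_x_3 = 2, pos_y_3 = 2, pos_z_3 = 4.5, width_3 = 1, height_3 = 1.5, pos_x_4 = 4, pos_z_4 = 5.5, width_4 = 2, depth_4 = 2.5, height_4 = 1.5, pos_x_5 = 4, pos_y_5 = 2.5, pos_z_5 = 0.5, radius_5 = 1.5, pos_x_6 = 3, pos_y_6 = 3.5, pos_z_6 = 0.5, radius_6 = 1, pos_x_7 = 2.5, pos_y_7 = 2, pos_z_7 = 1.5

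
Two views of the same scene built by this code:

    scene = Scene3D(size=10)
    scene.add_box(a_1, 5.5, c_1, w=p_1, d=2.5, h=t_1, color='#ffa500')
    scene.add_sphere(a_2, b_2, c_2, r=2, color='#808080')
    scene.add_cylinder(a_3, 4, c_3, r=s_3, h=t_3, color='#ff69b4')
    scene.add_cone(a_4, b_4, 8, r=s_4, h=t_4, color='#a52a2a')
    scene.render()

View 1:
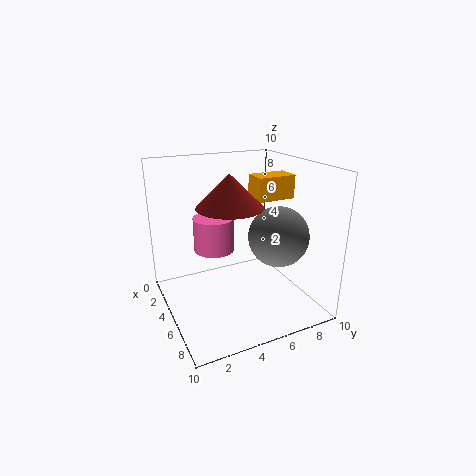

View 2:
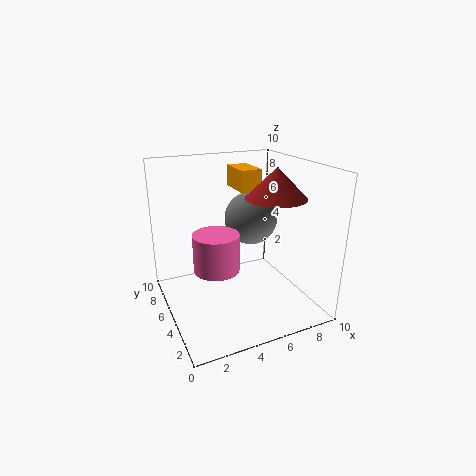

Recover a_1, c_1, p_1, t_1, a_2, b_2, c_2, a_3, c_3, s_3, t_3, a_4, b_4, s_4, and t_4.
a_1 = 5.5, c_1 = 8, p_1 = 1.5, t_1 = 1.5, a_2 = 7, b_2 = 7, c_2 = 5.5, a_3 = 3, c_3 = 3.5, s_3 = 1.5, t_3 = 2.5, a_4 = 7, b_4 = 3.5, s_4 = 2, t_4 = 2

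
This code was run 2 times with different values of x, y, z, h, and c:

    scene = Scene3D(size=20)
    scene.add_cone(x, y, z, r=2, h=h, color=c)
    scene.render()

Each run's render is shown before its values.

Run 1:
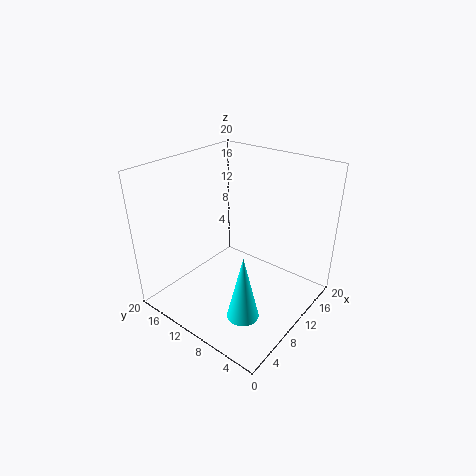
x = 4
y = 4.5
z = 3.5
h = 8.5
c = 'cyan'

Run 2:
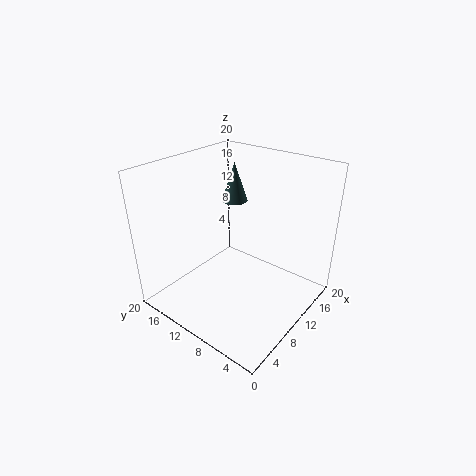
x = 15.5
y = 15
z = 12.5
h = 6
c = 'darkslategray'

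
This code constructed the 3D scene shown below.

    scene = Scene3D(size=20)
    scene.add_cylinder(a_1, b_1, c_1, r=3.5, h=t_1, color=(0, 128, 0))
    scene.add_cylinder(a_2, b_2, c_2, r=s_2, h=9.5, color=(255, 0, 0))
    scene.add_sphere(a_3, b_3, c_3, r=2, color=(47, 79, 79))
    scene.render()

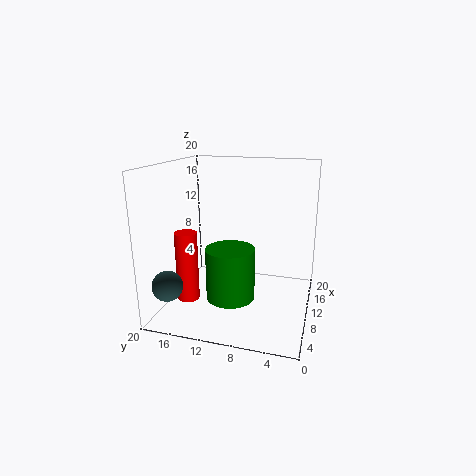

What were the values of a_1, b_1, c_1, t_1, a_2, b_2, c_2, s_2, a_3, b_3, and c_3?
a_1 = 9.5, b_1 = 11, c_1 = 1, t_1 = 7.5, a_2 = 6, b_2 = 16, c_2 = 2, s_2 = 1.5, a_3 = 3, b_3 = 17.5, c_3 = 5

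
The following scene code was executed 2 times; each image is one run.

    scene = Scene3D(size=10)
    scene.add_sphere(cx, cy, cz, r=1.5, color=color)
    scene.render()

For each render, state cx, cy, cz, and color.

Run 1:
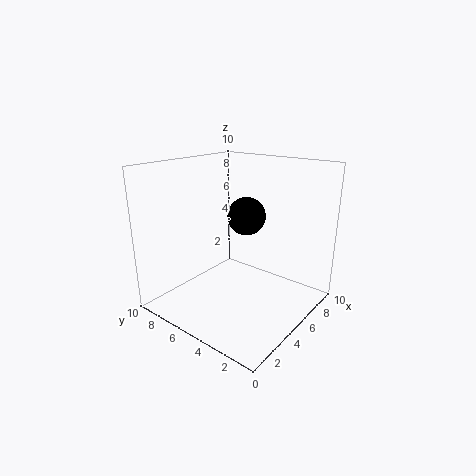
cx = 8, cy = 6.5, cz = 5.5, color = 'black'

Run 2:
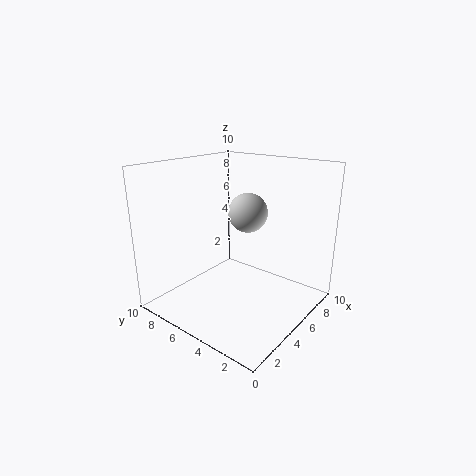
cx = 7.5, cy = 6, cz = 6, color = 'lightgray'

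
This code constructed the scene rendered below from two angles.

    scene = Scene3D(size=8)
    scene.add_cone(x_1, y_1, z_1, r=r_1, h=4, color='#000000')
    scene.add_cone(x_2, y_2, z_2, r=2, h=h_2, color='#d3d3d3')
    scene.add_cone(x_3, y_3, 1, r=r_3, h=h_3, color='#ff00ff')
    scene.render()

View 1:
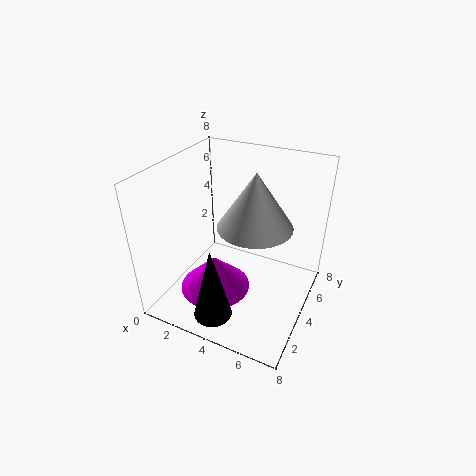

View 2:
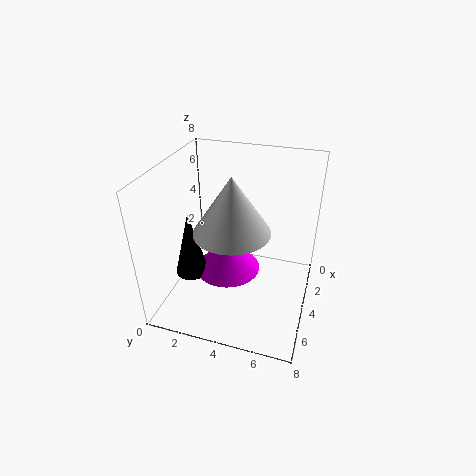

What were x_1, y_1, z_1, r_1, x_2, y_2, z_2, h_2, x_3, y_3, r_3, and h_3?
x_1 = 4; y_1 = 1; z_1 = 1; r_1 = 1; x_2 = 5; y_2 = 4; z_2 = 5; h_2 = 3; x_3 = 3; y_3 = 3; r_3 = 2; h_3 = 2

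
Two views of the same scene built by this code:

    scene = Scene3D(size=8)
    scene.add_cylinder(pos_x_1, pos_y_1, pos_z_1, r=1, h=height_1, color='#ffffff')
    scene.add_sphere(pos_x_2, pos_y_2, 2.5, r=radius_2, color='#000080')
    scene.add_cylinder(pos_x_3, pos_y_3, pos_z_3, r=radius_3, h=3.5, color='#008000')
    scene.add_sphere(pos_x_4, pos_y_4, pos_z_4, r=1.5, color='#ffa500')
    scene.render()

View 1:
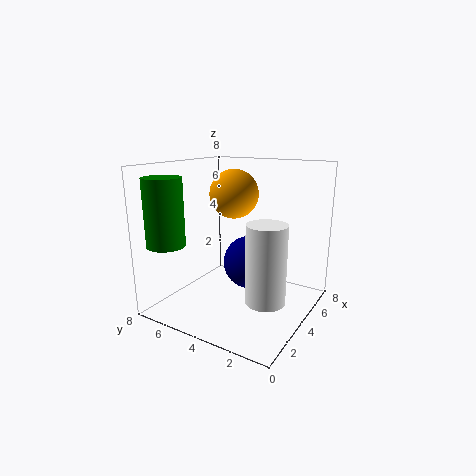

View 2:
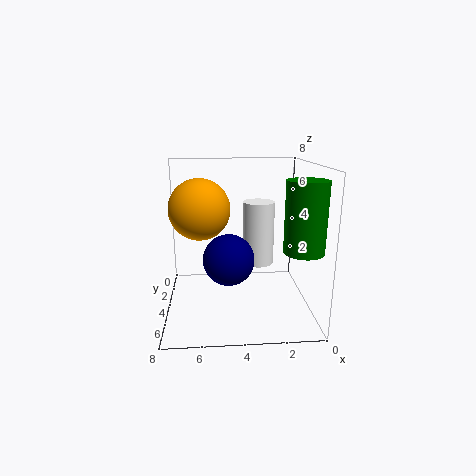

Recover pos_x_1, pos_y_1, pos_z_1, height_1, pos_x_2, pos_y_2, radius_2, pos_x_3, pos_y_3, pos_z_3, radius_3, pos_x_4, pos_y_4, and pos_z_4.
pos_x_1 = 2.5; pos_y_1 = 1.5; pos_z_1 = 1.5; height_1 = 4; pos_x_2 = 4.5; pos_y_2 = 3.5; radius_2 = 1.5; pos_x_3 = 1; pos_y_3 = 6.5; pos_z_3 = 4; radius_3 = 1; pos_x_4 = 6; pos_y_4 = 5.5; pos_z_4 = 6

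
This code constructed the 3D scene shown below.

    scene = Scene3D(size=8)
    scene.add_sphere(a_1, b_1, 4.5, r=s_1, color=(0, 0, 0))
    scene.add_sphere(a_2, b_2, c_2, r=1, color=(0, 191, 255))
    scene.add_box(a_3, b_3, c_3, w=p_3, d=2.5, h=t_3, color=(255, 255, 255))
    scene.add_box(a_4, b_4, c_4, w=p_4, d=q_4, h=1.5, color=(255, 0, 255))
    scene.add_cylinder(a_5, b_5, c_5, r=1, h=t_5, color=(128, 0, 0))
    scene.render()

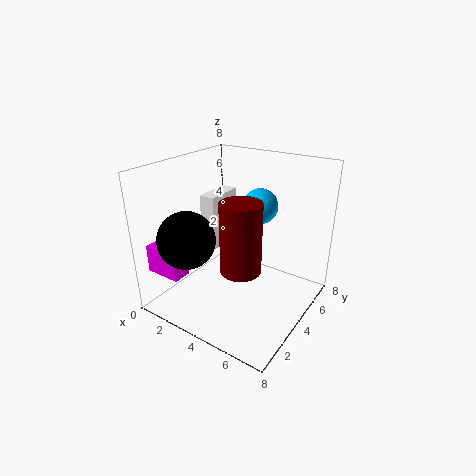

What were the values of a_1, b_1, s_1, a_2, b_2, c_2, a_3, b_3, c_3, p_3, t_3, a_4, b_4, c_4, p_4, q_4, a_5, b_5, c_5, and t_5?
a_1 = 2.5
b_1 = 1.5
s_1 = 1.5
a_2 = 4.5
b_2 = 5.5
c_2 = 5.5
a_3 = 0.5
b_3 = 5
c_3 = 2
p_3 = 1
t_3 = 3.5
a_4 = 0.5
b_4 = 0.5
c_4 = 2.5
p_4 = 2
q_4 = 1
a_5 = 5.5
b_5 = 2
c_5 = 3.5
t_5 = 3.5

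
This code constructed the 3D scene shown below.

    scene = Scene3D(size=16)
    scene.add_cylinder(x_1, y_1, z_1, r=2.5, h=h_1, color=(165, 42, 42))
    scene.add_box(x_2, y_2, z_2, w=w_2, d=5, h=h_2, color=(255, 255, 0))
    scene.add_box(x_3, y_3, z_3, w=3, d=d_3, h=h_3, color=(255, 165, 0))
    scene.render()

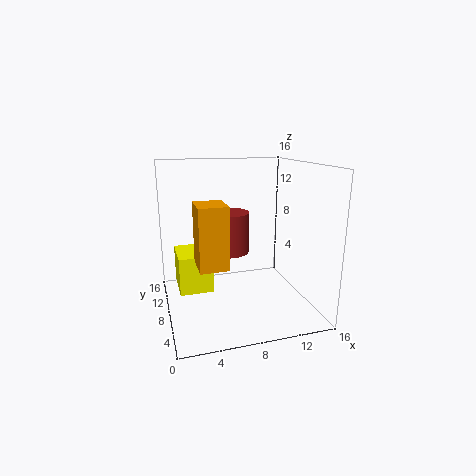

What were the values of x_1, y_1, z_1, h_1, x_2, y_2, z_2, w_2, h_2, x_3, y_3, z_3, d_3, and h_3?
x_1 = 8
y_1 = 12
z_1 = 5
h_1 = 5
x_2 = 1.5
y_2 = 9.5
z_2 = 1
w_2 = 4
h_2 = 4.5
x_3 = 3
y_3 = 4
z_3 = 6
d_3 = 3.5
h_3 = 6.5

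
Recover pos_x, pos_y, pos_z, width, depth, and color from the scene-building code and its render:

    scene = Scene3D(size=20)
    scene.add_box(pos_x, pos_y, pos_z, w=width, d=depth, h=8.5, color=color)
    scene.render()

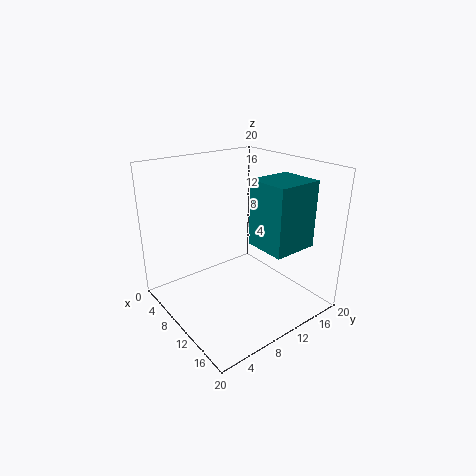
pos_x = 13, pos_y = 9.5, pos_z = 10.5, width = 5.5, depth = 6, color = 'teal'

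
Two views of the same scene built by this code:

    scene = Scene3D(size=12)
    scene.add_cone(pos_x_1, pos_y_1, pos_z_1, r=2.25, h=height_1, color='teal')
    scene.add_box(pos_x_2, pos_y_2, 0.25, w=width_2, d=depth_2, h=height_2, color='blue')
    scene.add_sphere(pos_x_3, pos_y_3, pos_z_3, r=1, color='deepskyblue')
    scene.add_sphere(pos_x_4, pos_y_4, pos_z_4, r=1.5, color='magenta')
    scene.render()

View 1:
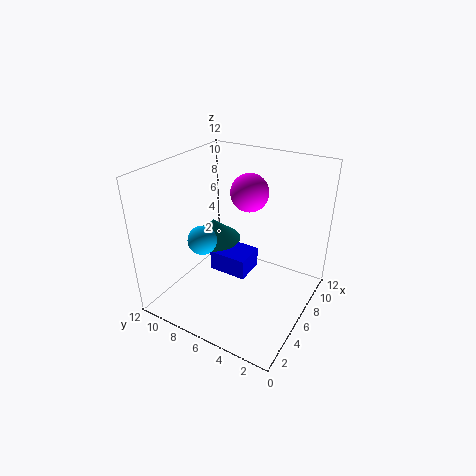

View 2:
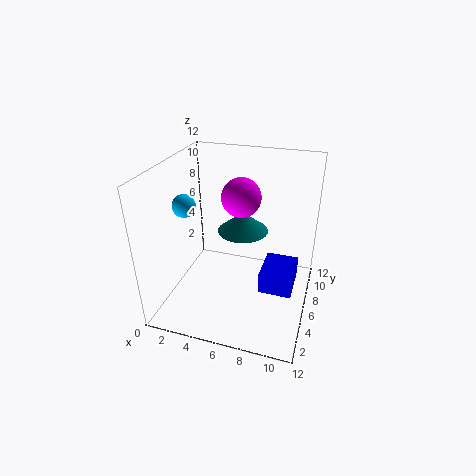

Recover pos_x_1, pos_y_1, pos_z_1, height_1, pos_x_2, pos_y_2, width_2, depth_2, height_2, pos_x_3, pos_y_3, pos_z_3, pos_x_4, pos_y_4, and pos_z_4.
pos_x_1 = 5.75
pos_y_1 = 8.25
pos_z_1 = 5.5
height_1 = 1.75
pos_x_2 = 7.75
pos_y_2 = 6.5
width_2 = 3
depth_2 = 3.75
height_2 = 2
pos_x_3 = 1.25
pos_y_3 = 6
pos_z_3 = 8.25
pos_x_4 = 6.5
pos_y_4 = 5.25
pos_z_4 = 10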